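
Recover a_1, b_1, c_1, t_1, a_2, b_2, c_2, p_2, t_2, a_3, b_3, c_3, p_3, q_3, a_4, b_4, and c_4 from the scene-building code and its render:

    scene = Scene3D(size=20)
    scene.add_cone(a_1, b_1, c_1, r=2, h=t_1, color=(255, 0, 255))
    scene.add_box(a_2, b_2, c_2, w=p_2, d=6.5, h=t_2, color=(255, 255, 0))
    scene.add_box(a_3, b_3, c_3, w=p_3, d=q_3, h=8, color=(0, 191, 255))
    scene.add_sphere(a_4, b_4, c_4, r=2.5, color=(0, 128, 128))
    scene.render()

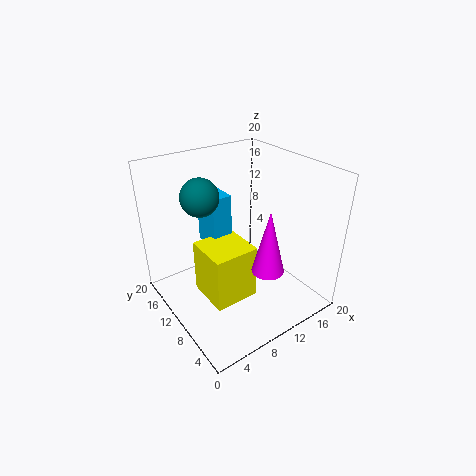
a_1 = 9.5; b_1 = 3; c_1 = 9; t_1 = 8; a_2 = 5; b_2 = 7.5; c_2 = 1; p_2 = 6.5; t_2 = 8; a_3 = 8; b_3 = 13; c_3 = 7; p_3 = 3; q_3 = 4.5; a_4 = 5.5; b_4 = 12; c_4 = 16.5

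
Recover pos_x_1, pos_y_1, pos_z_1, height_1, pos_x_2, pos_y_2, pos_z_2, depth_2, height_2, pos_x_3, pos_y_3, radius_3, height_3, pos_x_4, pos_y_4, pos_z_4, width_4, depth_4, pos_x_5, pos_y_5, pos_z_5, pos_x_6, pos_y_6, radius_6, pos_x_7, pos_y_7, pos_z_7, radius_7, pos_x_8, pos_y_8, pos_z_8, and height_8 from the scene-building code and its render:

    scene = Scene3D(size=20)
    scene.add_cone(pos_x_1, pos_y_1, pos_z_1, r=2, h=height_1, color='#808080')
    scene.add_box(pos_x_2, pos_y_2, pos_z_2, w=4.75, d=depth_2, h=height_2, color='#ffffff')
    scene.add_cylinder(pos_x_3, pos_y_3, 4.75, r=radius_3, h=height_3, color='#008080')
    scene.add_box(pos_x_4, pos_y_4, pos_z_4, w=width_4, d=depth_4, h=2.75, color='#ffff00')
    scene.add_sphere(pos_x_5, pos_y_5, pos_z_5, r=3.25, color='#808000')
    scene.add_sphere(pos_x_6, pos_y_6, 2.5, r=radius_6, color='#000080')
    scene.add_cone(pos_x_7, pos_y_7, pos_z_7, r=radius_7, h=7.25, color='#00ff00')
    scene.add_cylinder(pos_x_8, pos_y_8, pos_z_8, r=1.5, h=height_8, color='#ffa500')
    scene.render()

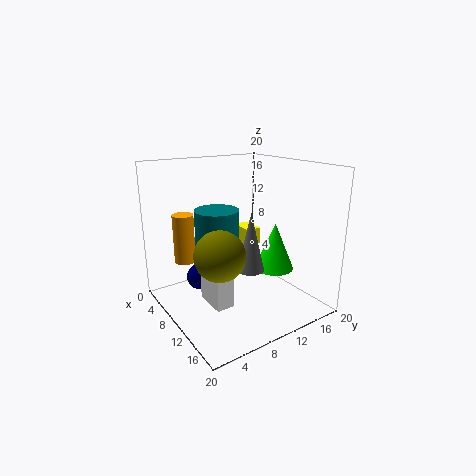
pos_x_1 = 10
pos_y_1 = 12.25
pos_z_1 = 4.5
height_1 = 8.75
pos_x_2 = 7.5
pos_y_2 = 5.25
pos_z_2 = 1
depth_2 = 2.5
height_2 = 8.5
pos_x_3 = 6
pos_y_3 = 9
radius_3 = 3.25
height_3 = 8.5
pos_x_4 = 0.75
pos_y_4 = 15.5
pos_z_4 = 5.75
width_4 = 4
depth_4 = 2.5
pos_x_5 = 13
pos_y_5 = 5.25
pos_z_5 = 9.5
pos_x_6 = 4.25
pos_y_6 = 6.75
radius_6 = 2
pos_x_7 = 9.75
pos_y_7 = 17
pos_z_7 = 3.5
radius_7 = 3
pos_x_8 = 4.75
pos_y_8 = 4.25
pos_z_8 = 6
height_8 = 7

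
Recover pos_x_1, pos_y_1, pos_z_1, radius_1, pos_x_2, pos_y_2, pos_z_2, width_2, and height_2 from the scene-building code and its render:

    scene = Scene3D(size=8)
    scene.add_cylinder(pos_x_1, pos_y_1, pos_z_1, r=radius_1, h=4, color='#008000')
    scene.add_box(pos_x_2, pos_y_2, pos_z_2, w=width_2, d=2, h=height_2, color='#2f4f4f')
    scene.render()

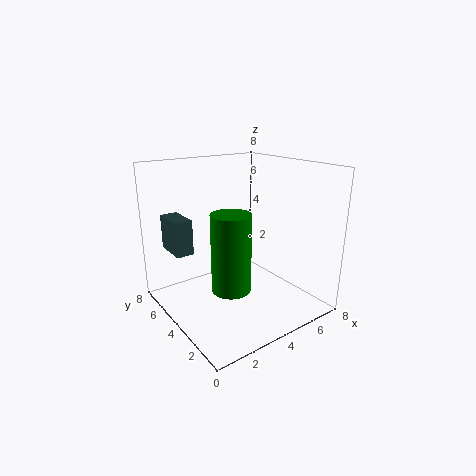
pos_x_1 = 2.5; pos_y_1 = 2.5; pos_z_1 = 2; radius_1 = 1; pos_x_2 = 1; pos_y_2 = 5.5; pos_z_2 = 3; width_2 = 1; height_2 = 2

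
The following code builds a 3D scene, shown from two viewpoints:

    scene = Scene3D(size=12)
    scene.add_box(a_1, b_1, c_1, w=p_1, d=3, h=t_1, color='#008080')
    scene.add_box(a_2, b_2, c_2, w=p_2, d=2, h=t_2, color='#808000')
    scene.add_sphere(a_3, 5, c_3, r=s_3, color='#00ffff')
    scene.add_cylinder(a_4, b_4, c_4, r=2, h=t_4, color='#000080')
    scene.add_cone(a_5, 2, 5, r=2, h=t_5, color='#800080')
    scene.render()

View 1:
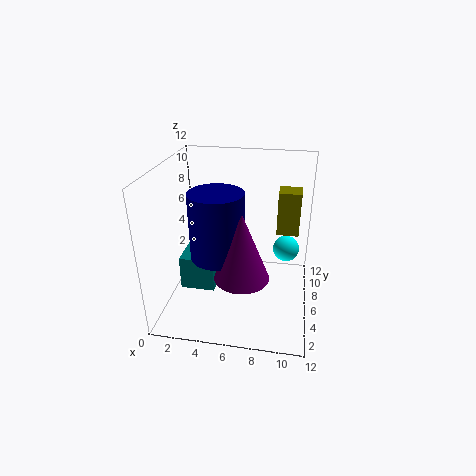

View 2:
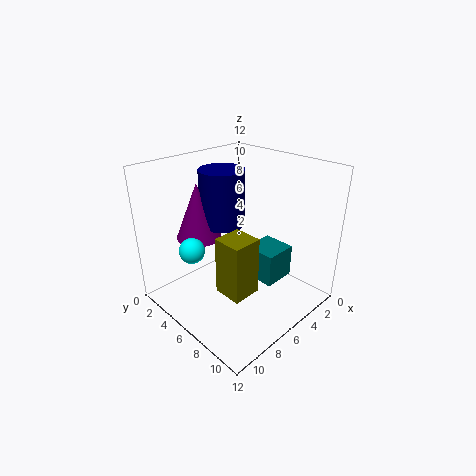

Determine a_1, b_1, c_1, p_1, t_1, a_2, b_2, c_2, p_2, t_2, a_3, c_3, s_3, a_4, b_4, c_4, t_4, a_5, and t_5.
a_1 = 1
b_1 = 5
c_1 = 1
p_1 = 3
t_1 = 3
a_2 = 9
b_2 = 9
c_2 = 5
p_2 = 2
t_2 = 4
a_3 = 10
c_3 = 6
s_3 = 1
a_4 = 5
b_4 = 3
c_4 = 6
t_4 = 5
a_5 = 7
t_5 = 5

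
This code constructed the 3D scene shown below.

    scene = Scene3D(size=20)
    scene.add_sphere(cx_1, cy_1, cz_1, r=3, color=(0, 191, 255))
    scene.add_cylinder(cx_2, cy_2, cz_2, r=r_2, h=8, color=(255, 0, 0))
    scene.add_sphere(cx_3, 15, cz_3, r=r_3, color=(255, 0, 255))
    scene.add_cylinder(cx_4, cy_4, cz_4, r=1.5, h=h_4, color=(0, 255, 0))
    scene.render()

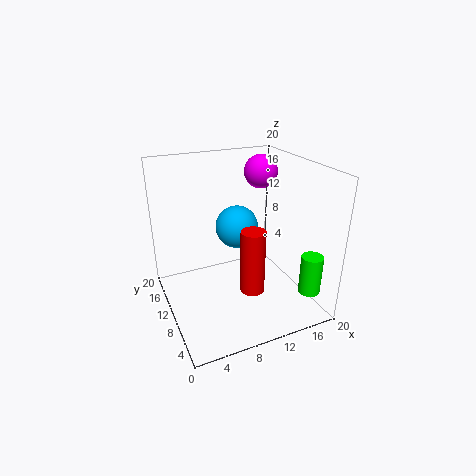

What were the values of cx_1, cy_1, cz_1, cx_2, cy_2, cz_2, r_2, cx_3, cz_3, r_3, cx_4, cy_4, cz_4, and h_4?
cx_1 = 10.5
cy_1 = 11.5
cz_1 = 11
cx_2 = 9
cy_2 = 3.5
cz_2 = 6
r_2 = 1.5
cx_3 = 16
cz_3 = 17.5
r_3 = 2.5
cx_4 = 18
cy_4 = 3.5
cz_4 = 3
h_4 = 5.5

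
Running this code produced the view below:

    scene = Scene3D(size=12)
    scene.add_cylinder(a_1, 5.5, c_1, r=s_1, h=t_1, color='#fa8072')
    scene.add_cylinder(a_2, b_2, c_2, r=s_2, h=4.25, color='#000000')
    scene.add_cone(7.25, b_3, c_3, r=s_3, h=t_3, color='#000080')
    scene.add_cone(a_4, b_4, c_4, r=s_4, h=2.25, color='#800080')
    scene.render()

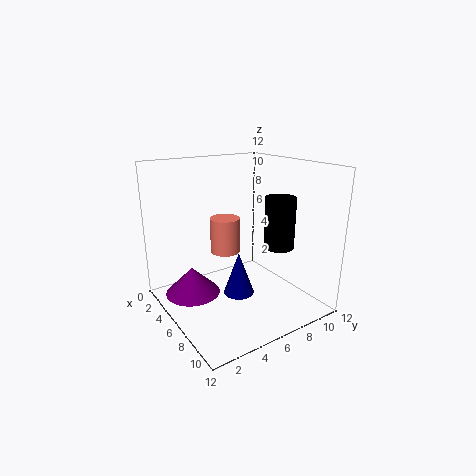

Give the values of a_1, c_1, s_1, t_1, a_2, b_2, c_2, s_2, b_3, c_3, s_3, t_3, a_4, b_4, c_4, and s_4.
a_1 = 4.75; c_1 = 4.5; s_1 = 1.25; t_1 = 3; a_2 = 8; b_2 = 8.75; c_2 = 5.25; s_2 = 1.25; b_3 = 5.25; c_3 = 1.75; s_3 = 1.25; t_3 = 3.5; a_4 = 4.75; b_4 = 2.25; c_4 = 1.5; s_4 = 2.25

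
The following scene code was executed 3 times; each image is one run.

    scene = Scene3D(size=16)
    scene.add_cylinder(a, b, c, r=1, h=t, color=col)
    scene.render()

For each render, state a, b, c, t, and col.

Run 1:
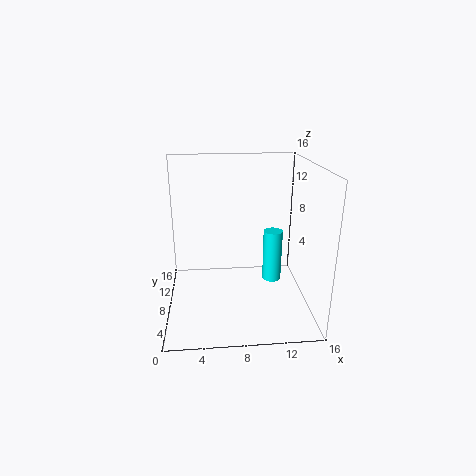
a = 11.5; b = 6; c = 4; t = 5.5; col = 'cyan'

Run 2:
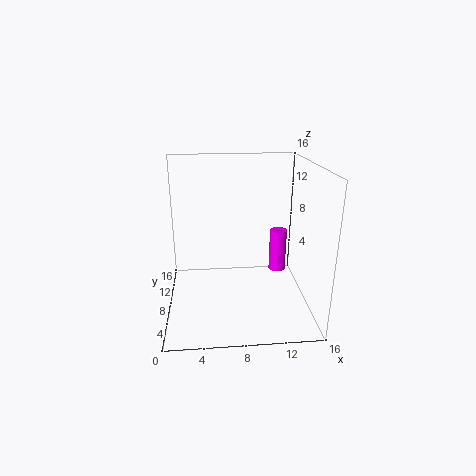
a = 13; b = 10; c = 3; t = 5; col = 'magenta'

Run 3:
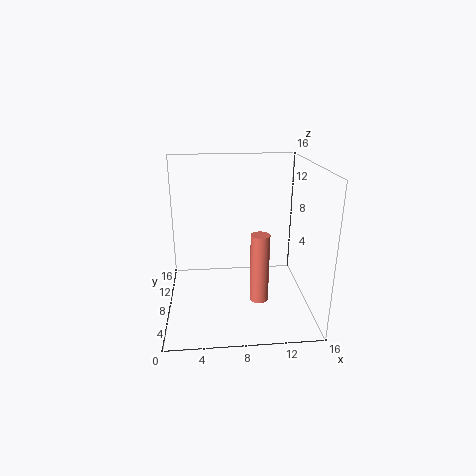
a = 10; b = 5; c = 2; t = 7.5; col = 'salmon'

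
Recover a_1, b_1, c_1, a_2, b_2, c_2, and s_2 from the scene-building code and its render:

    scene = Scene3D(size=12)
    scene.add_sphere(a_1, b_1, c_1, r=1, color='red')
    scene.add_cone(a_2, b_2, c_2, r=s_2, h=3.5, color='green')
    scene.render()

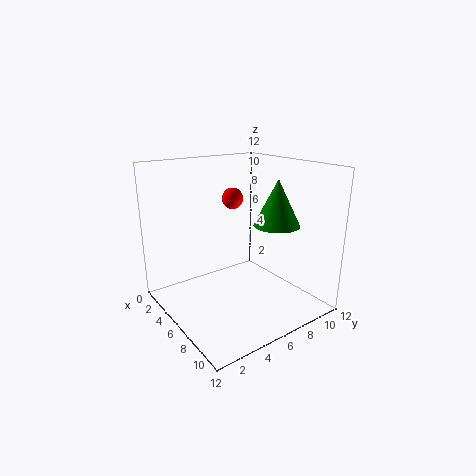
a_1 = 2, b_1 = 8.25, c_1 = 8.25, a_2 = 9.25, b_2 = 7.25, c_2 = 7.75, s_2 = 1.75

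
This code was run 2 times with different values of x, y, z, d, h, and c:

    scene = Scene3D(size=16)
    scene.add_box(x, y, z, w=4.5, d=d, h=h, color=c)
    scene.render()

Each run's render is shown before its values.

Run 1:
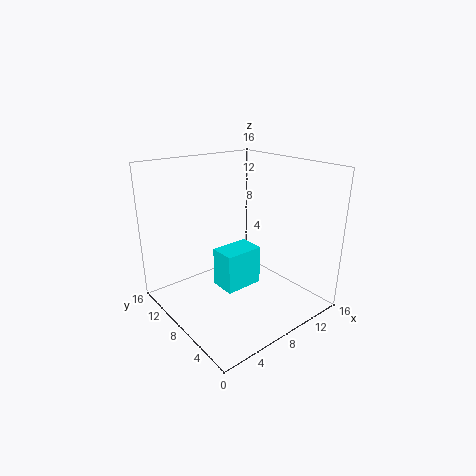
x = 6; y = 7; z = 2; d = 3; h = 4.5; c = 'cyan'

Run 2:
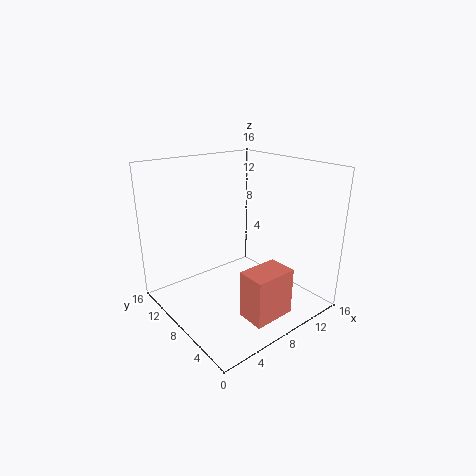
x = 5; y = 1; z = 1.5; d = 3; h = 5; c = 'salmon'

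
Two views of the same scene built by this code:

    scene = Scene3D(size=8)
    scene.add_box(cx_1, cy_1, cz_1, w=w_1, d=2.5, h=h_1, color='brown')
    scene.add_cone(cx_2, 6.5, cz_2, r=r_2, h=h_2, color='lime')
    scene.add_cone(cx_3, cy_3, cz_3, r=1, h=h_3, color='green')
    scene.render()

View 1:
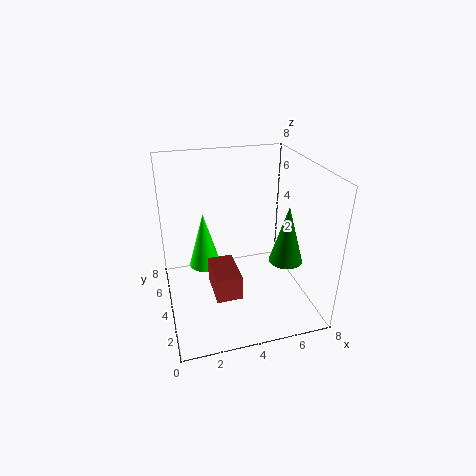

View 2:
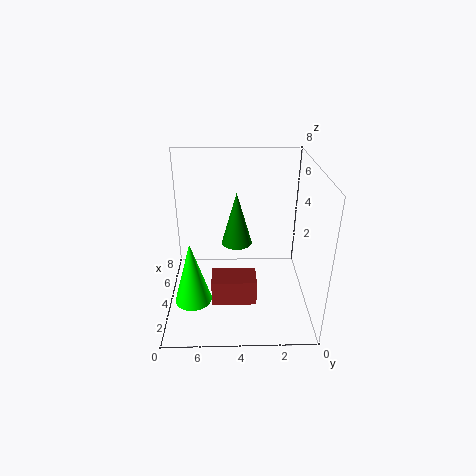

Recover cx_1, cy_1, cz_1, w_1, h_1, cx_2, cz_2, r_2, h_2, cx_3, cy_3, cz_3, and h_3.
cx_1 = 2.5
cy_1 = 3
cz_1 = 0.5
w_1 = 1.5
h_1 = 1.5
cx_2 = 2.5
cz_2 = 1
r_2 = 1
h_2 = 3.5
cx_3 = 7
cy_3 = 4
cz_3 = 2
h_3 = 3.5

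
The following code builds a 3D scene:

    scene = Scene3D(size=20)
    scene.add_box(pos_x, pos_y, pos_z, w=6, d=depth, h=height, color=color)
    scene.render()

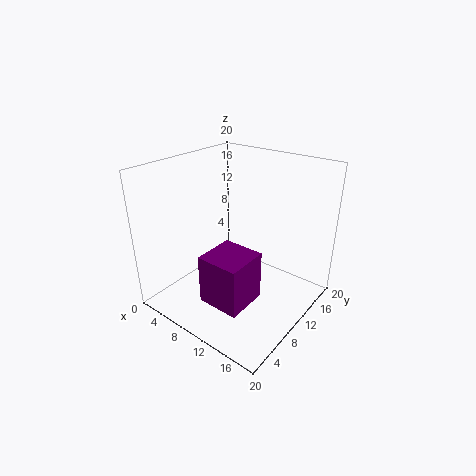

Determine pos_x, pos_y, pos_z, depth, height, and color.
pos_x = 8; pos_y = 4; pos_z = 2; depth = 6; height = 7; color = 'purple'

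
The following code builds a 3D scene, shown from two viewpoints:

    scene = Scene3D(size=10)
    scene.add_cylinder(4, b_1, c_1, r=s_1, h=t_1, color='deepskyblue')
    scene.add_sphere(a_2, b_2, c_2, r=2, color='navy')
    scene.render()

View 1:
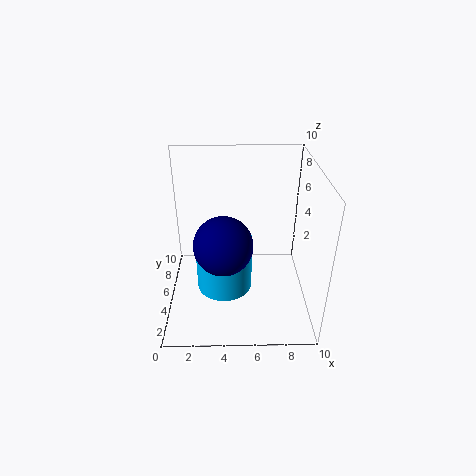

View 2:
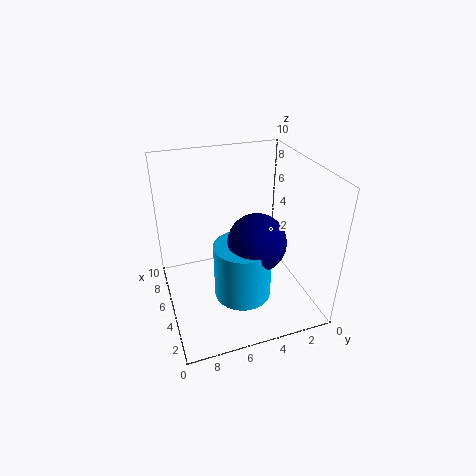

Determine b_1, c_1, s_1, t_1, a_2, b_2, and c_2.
b_1 = 5
c_1 = 1
s_1 = 2
t_1 = 4
a_2 = 4
b_2 = 4
c_2 = 5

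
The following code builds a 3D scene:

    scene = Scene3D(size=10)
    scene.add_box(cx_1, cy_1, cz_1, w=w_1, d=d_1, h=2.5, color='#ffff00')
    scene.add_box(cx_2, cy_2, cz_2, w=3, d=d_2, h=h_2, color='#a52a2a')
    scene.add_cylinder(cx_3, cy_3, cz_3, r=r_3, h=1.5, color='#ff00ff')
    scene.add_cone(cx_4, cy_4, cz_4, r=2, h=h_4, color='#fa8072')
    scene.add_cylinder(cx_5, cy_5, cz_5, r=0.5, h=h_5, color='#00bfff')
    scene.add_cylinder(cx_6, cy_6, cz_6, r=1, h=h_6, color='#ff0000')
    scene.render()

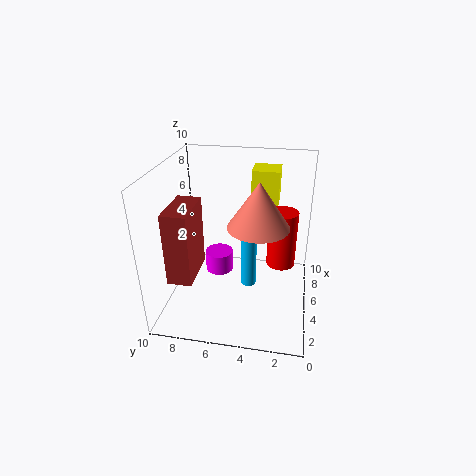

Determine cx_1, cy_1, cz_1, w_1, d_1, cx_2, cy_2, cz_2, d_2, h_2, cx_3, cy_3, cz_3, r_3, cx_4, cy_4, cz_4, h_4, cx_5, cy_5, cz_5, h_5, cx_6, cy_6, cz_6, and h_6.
cx_1 = 7.5; cy_1 = 2.5; cz_1 = 6.5; w_1 = 2; d_1 = 2; cx_2 = 0.5; cy_2 = 7; cz_2 = 4; d_2 = 1.5; h_2 = 4.5; cx_3 = 5.5; cy_3 = 6.5; cz_3 = 2; r_3 = 1; cx_4 = 4; cy_4 = 3.5; cz_4 = 6.5; h_4 = 3; cx_5 = 3.5; cy_5 = 4; cz_5 = 2.5; h_5 = 3.5; cx_6 = 5.5; cy_6 = 2; cz_6 = 3; h_6 = 4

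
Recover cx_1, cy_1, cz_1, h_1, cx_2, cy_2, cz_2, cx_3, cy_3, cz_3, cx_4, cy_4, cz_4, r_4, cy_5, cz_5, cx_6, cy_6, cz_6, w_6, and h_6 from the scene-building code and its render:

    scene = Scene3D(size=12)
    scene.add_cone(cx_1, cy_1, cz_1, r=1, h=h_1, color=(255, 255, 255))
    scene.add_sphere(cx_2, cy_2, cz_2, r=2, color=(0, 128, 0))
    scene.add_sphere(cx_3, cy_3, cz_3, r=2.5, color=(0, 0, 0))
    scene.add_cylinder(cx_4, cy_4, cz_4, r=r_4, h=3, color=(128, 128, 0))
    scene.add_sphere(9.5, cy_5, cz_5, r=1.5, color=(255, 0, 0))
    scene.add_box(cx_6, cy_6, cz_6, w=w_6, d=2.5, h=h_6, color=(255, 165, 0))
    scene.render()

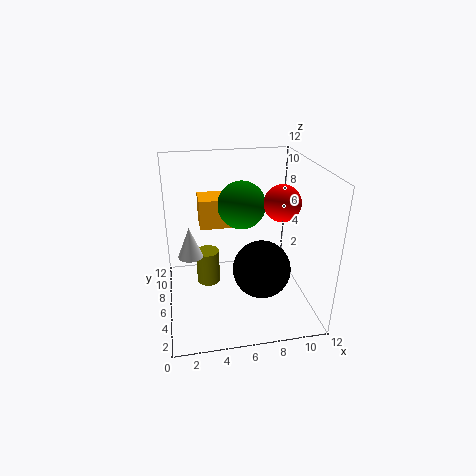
cx_1 = 2; cy_1 = 5.5; cz_1 = 5; h_1 = 2.5; cx_2 = 6.5; cy_2 = 7; cz_2 = 8.5; cx_3 = 8; cy_3 = 5.5; cz_3 = 3; cx_4 = 3.5; cy_4 = 7; cz_4 = 1.5; r_4 = 1; cy_5 = 5.5; cz_5 = 9; cx_6 = 3; cy_6 = 7; cz_6 = 6.5; w_6 = 3; h_6 = 2.5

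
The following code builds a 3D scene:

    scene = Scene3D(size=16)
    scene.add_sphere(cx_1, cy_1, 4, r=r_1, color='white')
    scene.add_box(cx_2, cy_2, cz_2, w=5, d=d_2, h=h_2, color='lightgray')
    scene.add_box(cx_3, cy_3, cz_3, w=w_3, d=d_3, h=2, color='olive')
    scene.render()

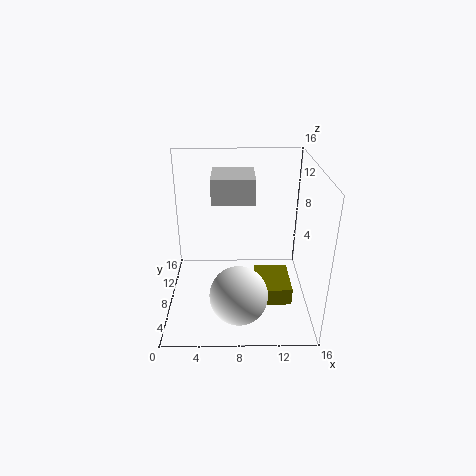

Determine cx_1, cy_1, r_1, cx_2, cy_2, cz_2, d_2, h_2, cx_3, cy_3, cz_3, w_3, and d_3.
cx_1 = 8
cy_1 = 3
r_1 = 3
cx_2 = 5
cy_2 = 10
cz_2 = 11
d_2 = 5
h_2 = 3
cx_3 = 10
cy_3 = 5
cz_3 = 1
w_3 = 4
d_3 = 5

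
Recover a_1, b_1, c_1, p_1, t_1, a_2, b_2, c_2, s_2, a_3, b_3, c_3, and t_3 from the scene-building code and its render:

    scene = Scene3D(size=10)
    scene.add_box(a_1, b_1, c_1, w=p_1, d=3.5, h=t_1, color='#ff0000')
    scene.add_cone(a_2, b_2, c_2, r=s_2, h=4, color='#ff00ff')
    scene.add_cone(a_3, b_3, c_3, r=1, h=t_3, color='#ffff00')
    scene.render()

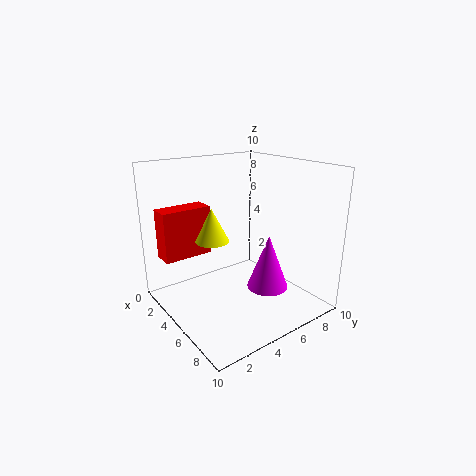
a_1 = 1.5
b_1 = 0.5
c_1 = 3.5
p_1 = 1.5
t_1 = 3.5
a_2 = 6
b_2 = 7
c_2 = 1
s_2 = 1.5
a_3 = 6.5
b_3 = 2
c_3 = 6
t_3 = 2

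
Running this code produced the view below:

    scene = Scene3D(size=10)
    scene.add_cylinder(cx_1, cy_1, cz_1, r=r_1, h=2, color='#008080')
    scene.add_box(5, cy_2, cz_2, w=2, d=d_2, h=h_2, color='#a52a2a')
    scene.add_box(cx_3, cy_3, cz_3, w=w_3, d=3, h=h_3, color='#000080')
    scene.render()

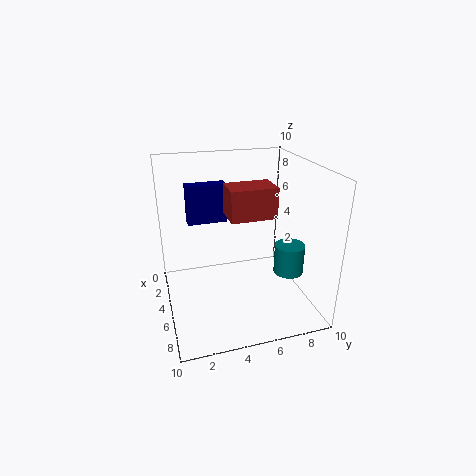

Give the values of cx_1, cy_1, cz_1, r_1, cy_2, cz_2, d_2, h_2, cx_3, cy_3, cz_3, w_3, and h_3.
cx_1 = 7
cy_1 = 8
cz_1 = 3
r_1 = 1
cy_2 = 4
cz_2 = 7
d_2 = 3
h_2 = 2
cx_3 = 1
cy_3 = 2
cz_3 = 5
w_3 = 1
h_3 = 3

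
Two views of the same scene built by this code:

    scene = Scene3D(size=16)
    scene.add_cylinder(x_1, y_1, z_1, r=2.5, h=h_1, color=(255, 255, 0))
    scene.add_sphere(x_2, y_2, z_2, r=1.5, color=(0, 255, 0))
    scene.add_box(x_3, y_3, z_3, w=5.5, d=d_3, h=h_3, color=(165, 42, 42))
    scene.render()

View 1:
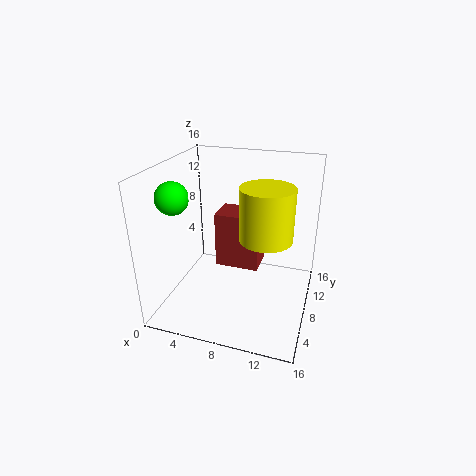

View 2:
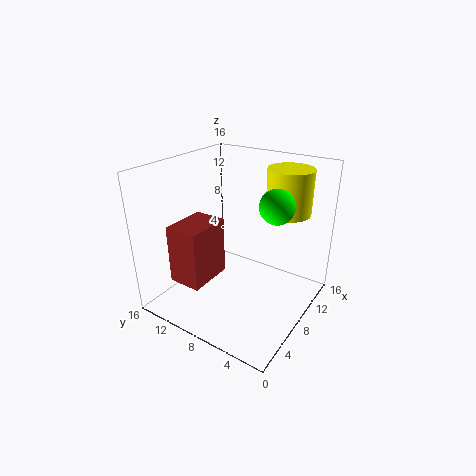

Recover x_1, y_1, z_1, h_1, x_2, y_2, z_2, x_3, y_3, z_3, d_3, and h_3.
x_1 = 12, y_1 = 4, z_1 = 10.5, h_1 = 5, x_2 = 4, y_2 = 1.5, z_2 = 14.5, x_3 = 4, y_3 = 11, z_3 = 2, d_3 = 4, h_3 = 7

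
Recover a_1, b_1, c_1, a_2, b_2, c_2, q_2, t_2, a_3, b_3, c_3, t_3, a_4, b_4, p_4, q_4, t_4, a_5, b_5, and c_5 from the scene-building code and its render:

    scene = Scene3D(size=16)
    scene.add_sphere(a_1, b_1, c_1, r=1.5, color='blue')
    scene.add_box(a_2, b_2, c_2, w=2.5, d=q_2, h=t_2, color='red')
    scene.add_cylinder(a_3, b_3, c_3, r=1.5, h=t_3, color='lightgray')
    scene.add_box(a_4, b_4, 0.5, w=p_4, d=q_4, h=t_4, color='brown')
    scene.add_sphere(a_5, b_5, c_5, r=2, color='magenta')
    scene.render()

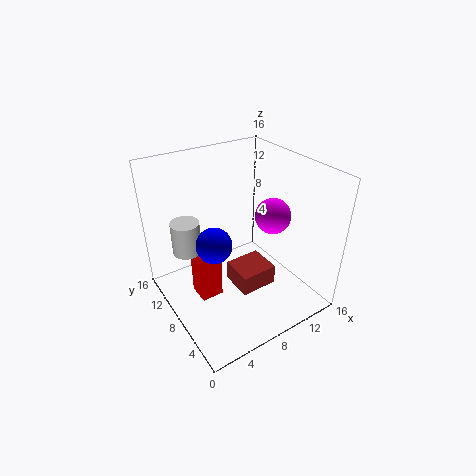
a_1 = 2, b_1 = 2.5, c_1 = 12.5, a_2 = 3, b_2 = 7.5, c_2 = 1.5, q_2 = 2.5, t_2 = 6, a_3 = 2.5, b_3 = 9.5, c_3 = 7.5, t_3 = 3.5, a_4 = 8, b_4 = 6.5, p_4 = 4.5, q_4 = 4, t_4 = 2.5, a_5 = 12, b_5 = 7, c_5 = 10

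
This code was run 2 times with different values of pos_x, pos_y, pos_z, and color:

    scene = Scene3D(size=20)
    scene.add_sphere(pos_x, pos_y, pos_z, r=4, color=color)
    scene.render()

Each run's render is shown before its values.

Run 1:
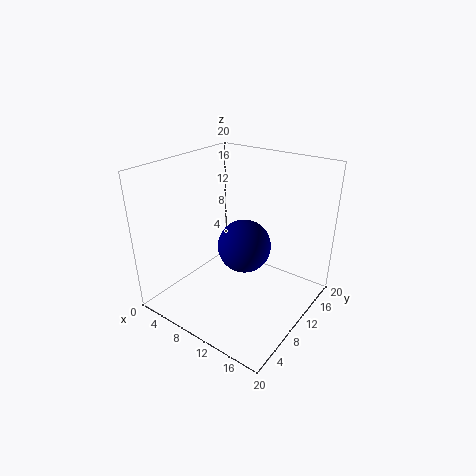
pos_x = 9
pos_y = 13
pos_z = 7
color = 'navy'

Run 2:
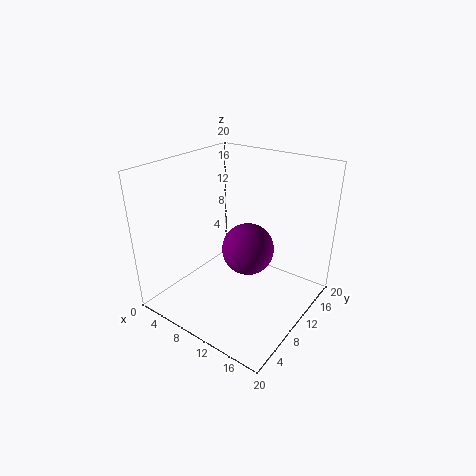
pos_x = 9
pos_y = 14
pos_z = 6
color = 'purple'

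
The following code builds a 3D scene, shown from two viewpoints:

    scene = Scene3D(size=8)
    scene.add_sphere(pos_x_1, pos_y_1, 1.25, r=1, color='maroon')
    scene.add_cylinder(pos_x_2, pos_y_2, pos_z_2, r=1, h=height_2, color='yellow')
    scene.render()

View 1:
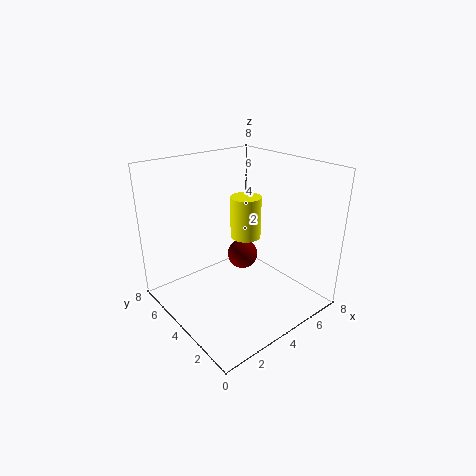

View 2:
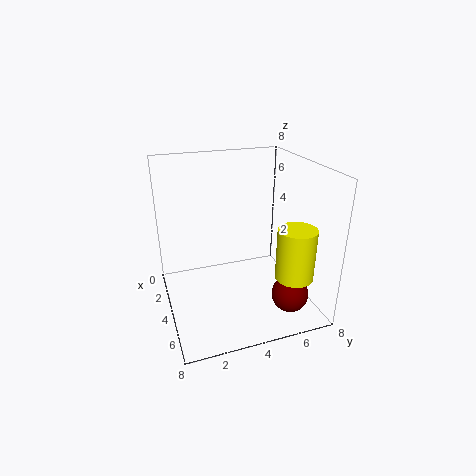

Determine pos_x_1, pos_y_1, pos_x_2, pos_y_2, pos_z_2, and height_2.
pos_x_1 = 6.25, pos_y_1 = 6.25, pos_x_2 = 6.5, pos_y_2 = 6.25, pos_z_2 = 2.5, height_2 = 2.75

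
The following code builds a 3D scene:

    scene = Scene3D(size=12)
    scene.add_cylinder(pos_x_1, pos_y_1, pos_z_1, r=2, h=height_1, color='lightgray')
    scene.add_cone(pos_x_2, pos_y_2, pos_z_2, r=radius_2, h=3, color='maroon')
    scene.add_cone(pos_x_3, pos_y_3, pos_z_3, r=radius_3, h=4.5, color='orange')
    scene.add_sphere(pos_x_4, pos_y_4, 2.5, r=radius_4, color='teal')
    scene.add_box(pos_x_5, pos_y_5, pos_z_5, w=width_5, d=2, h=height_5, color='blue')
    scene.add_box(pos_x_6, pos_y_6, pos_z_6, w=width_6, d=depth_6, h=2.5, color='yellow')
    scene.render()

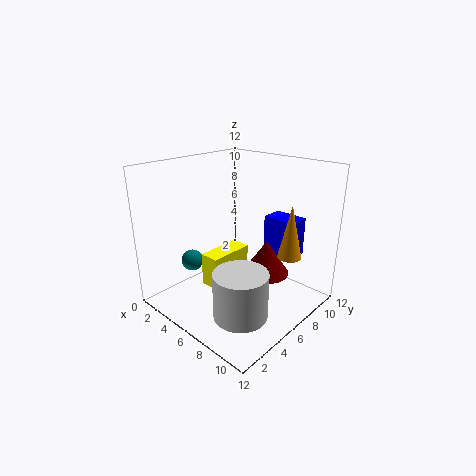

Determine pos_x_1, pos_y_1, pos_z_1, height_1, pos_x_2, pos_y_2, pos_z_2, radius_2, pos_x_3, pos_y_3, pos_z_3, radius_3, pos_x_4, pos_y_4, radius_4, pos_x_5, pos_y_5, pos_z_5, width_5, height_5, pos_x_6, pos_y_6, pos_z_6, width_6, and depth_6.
pos_x_1 = 9.5; pos_y_1 = 2.5; pos_z_1 = 2; height_1 = 3.5; pos_x_2 = 7.5; pos_y_2 = 8; pos_z_2 = 2.5; radius_2 = 2; pos_x_3 = 9.5; pos_y_3 = 8.5; pos_z_3 = 4.5; radius_3 = 1; pos_x_4 = 1; pos_y_4 = 5; radius_4 = 1; pos_x_5 = 6; pos_y_5 = 9.5; pos_z_5 = 3.5; width_5 = 3; height_5 = 3.5; pos_x_6 = 6; pos_y_6 = 2; pos_z_6 = 3.5; width_6 = 1.5; depth_6 = 3.5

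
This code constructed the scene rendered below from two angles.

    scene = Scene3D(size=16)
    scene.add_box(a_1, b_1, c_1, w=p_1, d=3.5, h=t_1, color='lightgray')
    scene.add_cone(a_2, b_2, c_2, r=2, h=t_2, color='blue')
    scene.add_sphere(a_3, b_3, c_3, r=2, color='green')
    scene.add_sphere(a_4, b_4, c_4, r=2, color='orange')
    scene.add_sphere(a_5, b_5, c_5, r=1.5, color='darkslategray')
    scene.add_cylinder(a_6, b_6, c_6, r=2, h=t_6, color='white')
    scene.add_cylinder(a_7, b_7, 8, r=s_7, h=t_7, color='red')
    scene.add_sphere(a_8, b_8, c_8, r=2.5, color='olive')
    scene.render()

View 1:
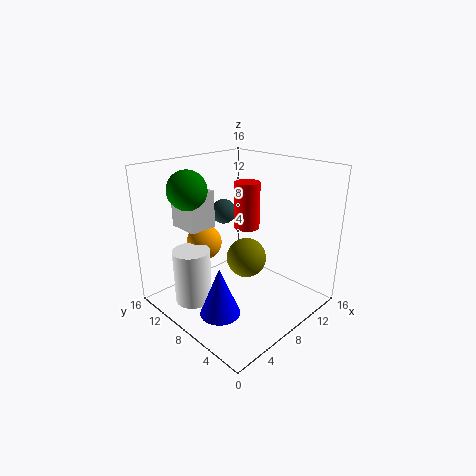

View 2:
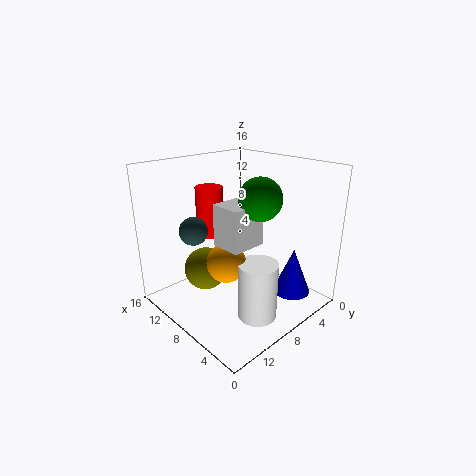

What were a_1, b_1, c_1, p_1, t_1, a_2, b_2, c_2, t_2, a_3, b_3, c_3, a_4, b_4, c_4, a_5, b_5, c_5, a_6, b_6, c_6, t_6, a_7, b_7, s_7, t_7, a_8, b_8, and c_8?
a_1 = 3
b_1 = 9.5
c_1 = 9.5
p_1 = 3
t_1 = 4
a_2 = 2.5
b_2 = 5
c_2 = 2.5
t_2 = 5
a_3 = 3
b_3 = 10
c_3 = 14
a_4 = 6
b_4 = 11.5
c_4 = 7
a_5 = 10
b_5 = 12.5
c_5 = 9.5
a_6 = 3
b_6 = 10
c_6 = 1.5
t_6 = 6
a_7 = 11
b_7 = 9.5
s_7 = 1.5
t_7 = 5.5
a_8 = 11.5
b_8 = 10
c_8 = 3.5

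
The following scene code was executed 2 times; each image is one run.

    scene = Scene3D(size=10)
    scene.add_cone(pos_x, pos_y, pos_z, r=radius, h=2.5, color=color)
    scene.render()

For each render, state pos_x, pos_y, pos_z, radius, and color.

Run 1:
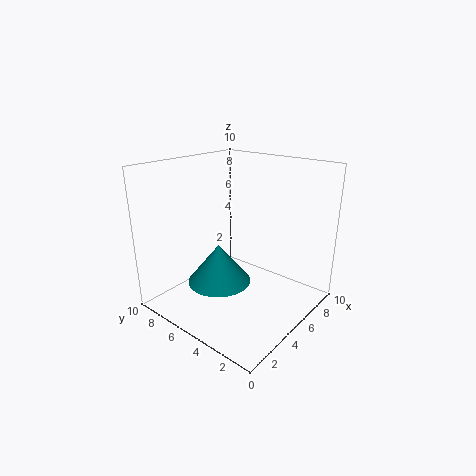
pos_x = 2.5, pos_y = 4.5, pos_z = 3, radius = 2, color = 'teal'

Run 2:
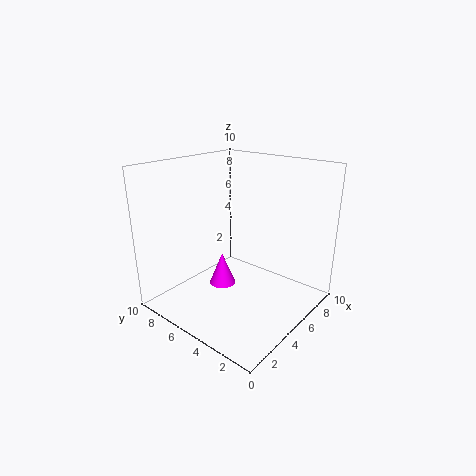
pos_x = 5.5, pos_y = 7, pos_z = 0.5, radius = 1, color = 'magenta'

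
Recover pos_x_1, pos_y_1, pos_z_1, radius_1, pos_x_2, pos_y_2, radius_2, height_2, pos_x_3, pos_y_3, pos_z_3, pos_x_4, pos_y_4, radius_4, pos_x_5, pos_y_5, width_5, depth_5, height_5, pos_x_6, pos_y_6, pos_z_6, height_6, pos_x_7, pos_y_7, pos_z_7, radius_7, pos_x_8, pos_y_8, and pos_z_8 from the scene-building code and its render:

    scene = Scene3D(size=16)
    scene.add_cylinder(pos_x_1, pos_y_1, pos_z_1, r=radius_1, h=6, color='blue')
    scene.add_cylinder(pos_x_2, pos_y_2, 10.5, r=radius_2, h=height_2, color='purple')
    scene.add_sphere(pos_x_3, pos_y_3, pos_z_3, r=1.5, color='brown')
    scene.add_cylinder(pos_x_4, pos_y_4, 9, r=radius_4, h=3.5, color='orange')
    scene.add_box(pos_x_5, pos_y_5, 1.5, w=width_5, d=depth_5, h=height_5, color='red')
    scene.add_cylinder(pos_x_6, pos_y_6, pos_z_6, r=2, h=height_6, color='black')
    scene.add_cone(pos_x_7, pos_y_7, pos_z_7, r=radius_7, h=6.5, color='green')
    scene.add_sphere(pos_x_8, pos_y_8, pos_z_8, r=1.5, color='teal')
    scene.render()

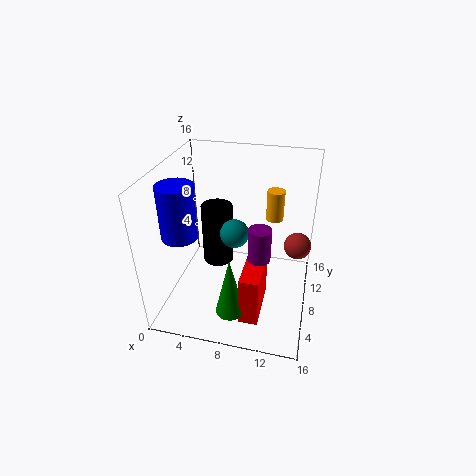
pos_x_1 = 2; pos_y_1 = 6; pos_z_1 = 8.5; radius_1 = 2; pos_x_2 = 11.5; pos_y_2 = 1.5; radius_2 = 1; height_2 = 3; pos_x_3 = 14.5; pos_y_3 = 9.5; pos_z_3 = 7; pos_x_4 = 11.5; pos_y_4 = 11.5; radius_4 = 1; pos_x_5 = 9.5; pos_y_5 = 2; width_5 = 2; depth_5 = 5.5; height_5 = 5.5; pos_x_6 = 4; pos_y_6 = 13; pos_z_6 = 1; height_6 = 8; pos_x_7 = 8.5; pos_y_7 = 2.5; pos_z_7 = 2.5; radius_7 = 1.5; pos_x_8 = 8; pos_y_8 = 6.5; pos_z_8 = 9.5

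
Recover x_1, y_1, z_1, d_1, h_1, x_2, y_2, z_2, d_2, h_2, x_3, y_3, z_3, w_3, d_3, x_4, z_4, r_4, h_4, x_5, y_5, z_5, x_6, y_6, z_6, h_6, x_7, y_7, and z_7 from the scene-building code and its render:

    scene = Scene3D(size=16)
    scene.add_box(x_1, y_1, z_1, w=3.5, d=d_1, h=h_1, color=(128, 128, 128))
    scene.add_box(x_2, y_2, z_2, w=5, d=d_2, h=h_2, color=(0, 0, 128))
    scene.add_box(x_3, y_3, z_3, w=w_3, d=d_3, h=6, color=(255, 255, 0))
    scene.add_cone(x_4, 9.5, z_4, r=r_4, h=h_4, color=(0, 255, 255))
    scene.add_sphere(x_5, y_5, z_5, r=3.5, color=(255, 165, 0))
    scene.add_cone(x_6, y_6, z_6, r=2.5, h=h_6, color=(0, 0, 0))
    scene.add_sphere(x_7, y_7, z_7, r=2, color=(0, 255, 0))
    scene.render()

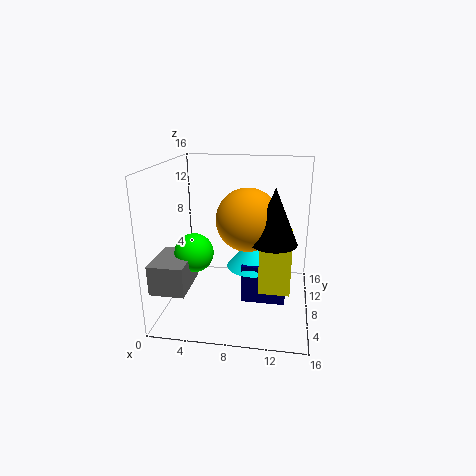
x_1 = 0.5; y_1 = 0.5; z_1 = 4.5; d_1 = 5; h_1 = 3; x_2 = 8.5; y_2 = 7; z_2 = 0.5; d_2 = 2.5; h_2 = 4.5; x_3 = 10.5; y_3 = 6.5; z_3 = 2; w_3 = 3.5; d_3 = 5.5; x_4 = 9.5; z_4 = 4; r_4 = 3; h_4 = 3.5; x_5 = 9; y_5 = 8.5; z_5 = 10; x_6 = 12; y_6 = 7; z_6 = 8; h_6 = 6; x_7 = 4; y_7 = 4.5; z_7 = 7.5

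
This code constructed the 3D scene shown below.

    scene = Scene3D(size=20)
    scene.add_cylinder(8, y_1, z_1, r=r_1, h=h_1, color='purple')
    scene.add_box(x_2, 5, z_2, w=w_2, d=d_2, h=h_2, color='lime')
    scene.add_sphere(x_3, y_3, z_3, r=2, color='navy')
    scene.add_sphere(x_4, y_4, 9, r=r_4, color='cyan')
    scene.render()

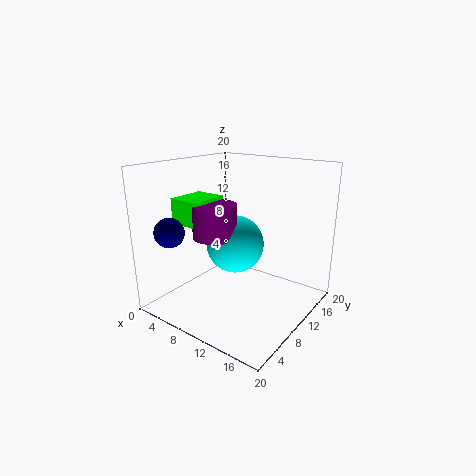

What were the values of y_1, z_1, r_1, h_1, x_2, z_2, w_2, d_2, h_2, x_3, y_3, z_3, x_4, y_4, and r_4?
y_1 = 7.5
z_1 = 10.5
r_1 = 3
h_1 = 4.5
x_2 = 2.5
z_2 = 12
w_2 = 4.5
d_2 = 5.5
h_2 = 3.5
x_3 = 4
y_3 = 3
z_3 = 11.5
x_4 = 9.5
y_4 = 10
r_4 = 4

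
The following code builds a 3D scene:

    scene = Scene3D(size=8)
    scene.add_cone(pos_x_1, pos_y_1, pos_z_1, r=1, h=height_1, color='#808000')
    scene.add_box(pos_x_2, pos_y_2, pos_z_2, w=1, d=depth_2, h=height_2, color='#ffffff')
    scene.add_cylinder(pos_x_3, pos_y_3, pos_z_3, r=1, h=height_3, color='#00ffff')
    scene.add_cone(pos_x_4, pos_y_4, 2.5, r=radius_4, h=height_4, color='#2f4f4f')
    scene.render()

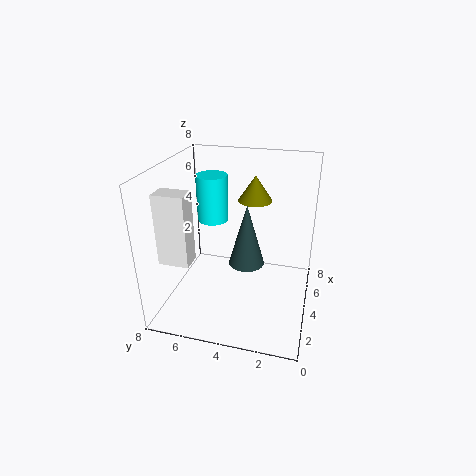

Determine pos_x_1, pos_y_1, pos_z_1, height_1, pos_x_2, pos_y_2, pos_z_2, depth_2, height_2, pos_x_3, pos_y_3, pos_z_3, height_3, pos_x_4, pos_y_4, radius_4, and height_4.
pos_x_1 = 6, pos_y_1 = 3.5, pos_z_1 = 5.5, height_1 = 1.5, pos_x_2 = 0.5, pos_y_2 = 5.5, pos_z_2 = 4, depth_2 = 1.5, height_2 = 3.5, pos_x_3 = 7, pos_y_3 = 6.5, pos_z_3 = 3.5, height_3 = 3, pos_x_4 = 4, pos_y_4 = 3.5, radius_4 = 1, height_4 = 3.5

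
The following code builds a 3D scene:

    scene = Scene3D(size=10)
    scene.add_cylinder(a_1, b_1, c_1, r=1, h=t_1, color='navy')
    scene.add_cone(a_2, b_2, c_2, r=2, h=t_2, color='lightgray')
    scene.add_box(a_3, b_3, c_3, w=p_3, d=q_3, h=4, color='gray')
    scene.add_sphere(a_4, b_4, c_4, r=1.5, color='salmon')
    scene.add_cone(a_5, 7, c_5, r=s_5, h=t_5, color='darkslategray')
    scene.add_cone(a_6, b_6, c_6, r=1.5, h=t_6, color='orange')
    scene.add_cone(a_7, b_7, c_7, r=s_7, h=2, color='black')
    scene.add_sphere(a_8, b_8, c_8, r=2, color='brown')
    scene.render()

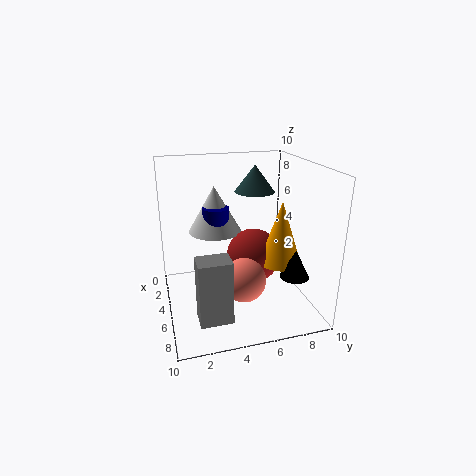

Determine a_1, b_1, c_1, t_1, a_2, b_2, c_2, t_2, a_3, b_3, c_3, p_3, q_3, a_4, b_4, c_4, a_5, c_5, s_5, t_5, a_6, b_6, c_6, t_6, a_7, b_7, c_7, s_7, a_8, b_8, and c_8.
a_1 = 2.5, b_1 = 4, c_1 = 4.5, t_1 = 2, a_2 = 2, b_2 = 4, c_2 = 4.5, t_2 = 3.5, a_3 = 8, b_3 = 1.5, c_3 = 1.5, p_3 = 1.5, q_3 = 2, a_4 = 6.5, b_4 = 5, c_4 = 2.5, a_5 = 2.5, c_5 = 7.5, s_5 = 1.5, t_5 = 2, a_6 = 5.5, b_6 = 8, c_6 = 3, t_6 = 4.5, a_7 = 7, b_7 = 8.5, c_7 = 2.5, s_7 = 1, a_8 = 4, b_8 = 6.5, c_8 = 3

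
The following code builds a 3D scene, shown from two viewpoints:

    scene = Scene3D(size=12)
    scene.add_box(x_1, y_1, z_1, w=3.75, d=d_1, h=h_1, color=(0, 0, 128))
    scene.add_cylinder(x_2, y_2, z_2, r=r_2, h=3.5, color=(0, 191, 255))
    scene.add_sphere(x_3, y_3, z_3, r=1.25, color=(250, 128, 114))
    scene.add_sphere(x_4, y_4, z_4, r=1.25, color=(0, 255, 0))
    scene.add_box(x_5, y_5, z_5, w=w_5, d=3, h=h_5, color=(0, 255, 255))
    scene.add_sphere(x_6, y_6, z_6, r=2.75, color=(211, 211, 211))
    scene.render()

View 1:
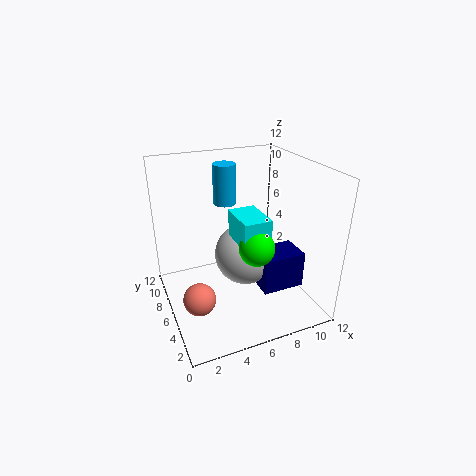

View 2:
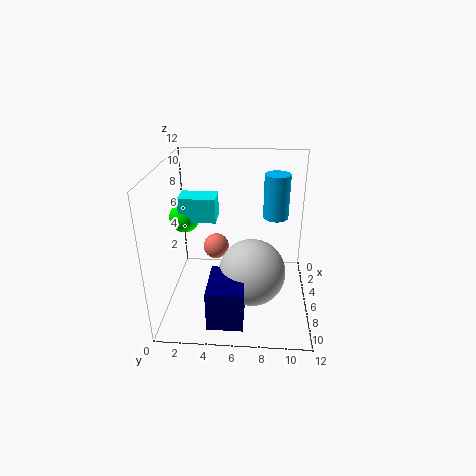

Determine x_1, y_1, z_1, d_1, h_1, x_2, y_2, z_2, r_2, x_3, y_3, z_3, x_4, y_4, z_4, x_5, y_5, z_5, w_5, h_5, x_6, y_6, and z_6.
x_1 = 7.75, y_1 = 4, z_1 = 1, d_1 = 2.75, h_1 = 3.25, x_2 = 6, y_2 = 9, z_2 = 8, r_2 = 1, x_3 = 1.75, y_3 = 3.5, z_3 = 2.75, x_4 = 5.5, y_4 = 1.5, z_4 = 7.5, x_5 = 4.5, y_5 = 1.25, z_5 = 7.5, w_5 = 2, h_5 = 2, x_6 = 7.25, y_6 = 7.25, z_6 = 3.5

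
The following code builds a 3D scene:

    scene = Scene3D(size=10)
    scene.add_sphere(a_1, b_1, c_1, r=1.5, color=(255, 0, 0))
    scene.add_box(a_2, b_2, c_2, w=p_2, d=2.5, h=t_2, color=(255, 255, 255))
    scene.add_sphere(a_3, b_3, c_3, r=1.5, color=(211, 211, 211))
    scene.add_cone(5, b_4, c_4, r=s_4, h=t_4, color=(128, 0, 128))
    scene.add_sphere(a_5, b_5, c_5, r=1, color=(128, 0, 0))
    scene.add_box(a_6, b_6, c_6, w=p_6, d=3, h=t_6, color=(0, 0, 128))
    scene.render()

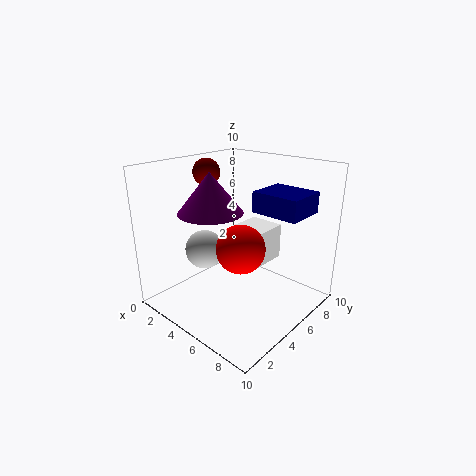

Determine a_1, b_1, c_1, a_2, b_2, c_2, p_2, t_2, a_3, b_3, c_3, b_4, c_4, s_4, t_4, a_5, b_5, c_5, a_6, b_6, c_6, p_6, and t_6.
a_1 = 7; b_1 = 3; c_1 = 5.5; a_2 = 4; b_2 = 5.5; c_2 = 3; p_2 = 2.5; t_2 = 2.5; a_3 = 1.5; b_3 = 5; c_3 = 3; b_4 = 2.5; c_4 = 7.5; s_4 = 2; t_4 = 2.5; a_5 = 1.5; b_5 = 5.5; c_5 = 9; a_6 = 5; b_6 = 6.5; c_6 = 6.5; p_6 = 3.5; t_6 = 1.5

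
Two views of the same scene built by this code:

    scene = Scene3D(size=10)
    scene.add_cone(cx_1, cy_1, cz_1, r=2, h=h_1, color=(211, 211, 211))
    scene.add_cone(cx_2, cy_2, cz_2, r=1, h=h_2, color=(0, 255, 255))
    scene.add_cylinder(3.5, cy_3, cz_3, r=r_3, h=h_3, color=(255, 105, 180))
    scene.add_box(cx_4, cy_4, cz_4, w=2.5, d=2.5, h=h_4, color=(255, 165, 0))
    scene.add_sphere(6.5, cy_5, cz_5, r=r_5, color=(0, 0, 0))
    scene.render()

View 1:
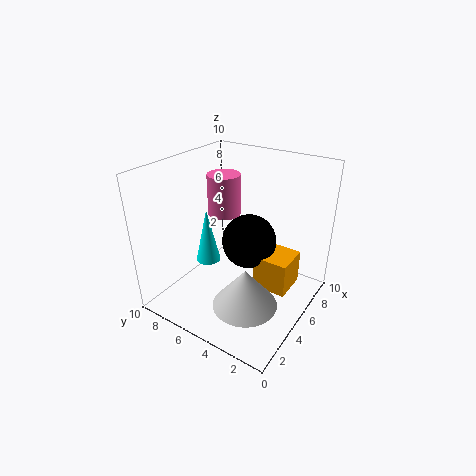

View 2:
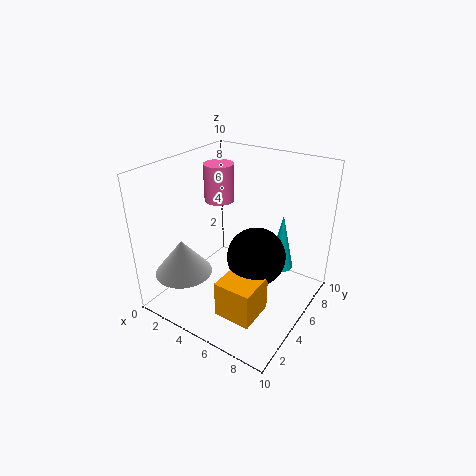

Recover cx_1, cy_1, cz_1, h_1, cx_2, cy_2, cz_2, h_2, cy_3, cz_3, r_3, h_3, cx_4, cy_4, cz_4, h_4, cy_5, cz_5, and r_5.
cx_1 = 2
cy_1 = 2.5
cz_1 = 2.5
h_1 = 2.5
cx_2 = 6.5
cy_2 = 9
cz_2 = 1
h_2 = 4.5
cy_3 = 5
cz_3 = 7.5
r_3 = 1
h_3 = 2.5
cx_4 = 5.5
cy_4 = 1.5
cz_4 = 1
h_4 = 2.5
cy_5 = 5
cz_5 = 4
r_5 = 2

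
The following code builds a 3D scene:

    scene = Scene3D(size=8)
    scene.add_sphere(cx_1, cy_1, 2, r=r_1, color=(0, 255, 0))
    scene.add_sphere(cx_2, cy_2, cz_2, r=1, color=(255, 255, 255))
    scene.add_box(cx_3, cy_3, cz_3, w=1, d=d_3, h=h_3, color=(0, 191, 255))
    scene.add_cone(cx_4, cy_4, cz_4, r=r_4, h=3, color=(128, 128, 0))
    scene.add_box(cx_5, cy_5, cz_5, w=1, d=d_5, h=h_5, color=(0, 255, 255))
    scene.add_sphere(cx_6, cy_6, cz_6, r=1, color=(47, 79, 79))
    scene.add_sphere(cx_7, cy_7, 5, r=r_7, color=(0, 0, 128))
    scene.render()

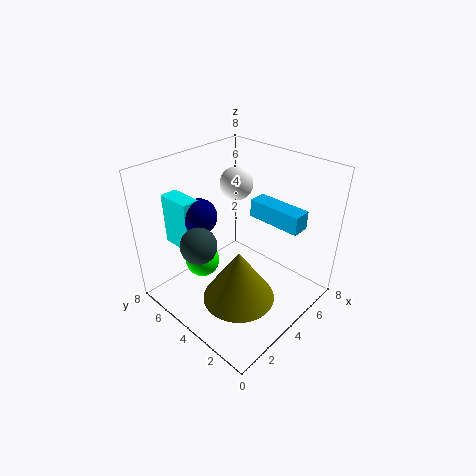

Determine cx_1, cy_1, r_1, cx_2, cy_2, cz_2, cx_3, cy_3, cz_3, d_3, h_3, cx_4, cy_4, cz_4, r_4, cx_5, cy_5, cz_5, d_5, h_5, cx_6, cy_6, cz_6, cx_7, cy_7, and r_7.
cx_1 = 3, cy_1 = 6, r_1 = 1, cx_2 = 6, cy_2 = 6, cz_2 = 6, cx_3 = 5, cy_3 = 1, cz_3 = 5, d_3 = 3, h_3 = 1, cx_4 = 3, cy_4 = 3, cz_4 = 1, r_4 = 2, cx_5 = 2, cy_5 = 6, cz_5 = 3, d_5 = 2, h_5 = 3, cx_6 = 2, cy_6 = 5, cz_6 = 4, cx_7 = 3, cy_7 = 6, r_7 = 1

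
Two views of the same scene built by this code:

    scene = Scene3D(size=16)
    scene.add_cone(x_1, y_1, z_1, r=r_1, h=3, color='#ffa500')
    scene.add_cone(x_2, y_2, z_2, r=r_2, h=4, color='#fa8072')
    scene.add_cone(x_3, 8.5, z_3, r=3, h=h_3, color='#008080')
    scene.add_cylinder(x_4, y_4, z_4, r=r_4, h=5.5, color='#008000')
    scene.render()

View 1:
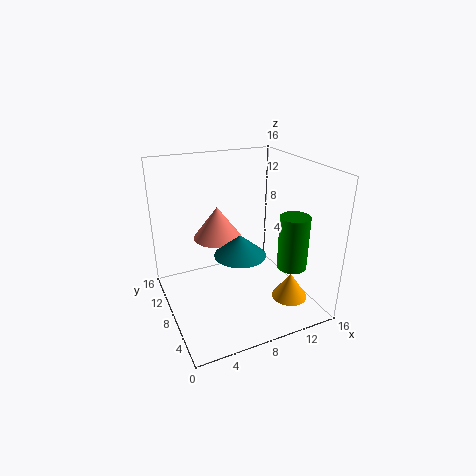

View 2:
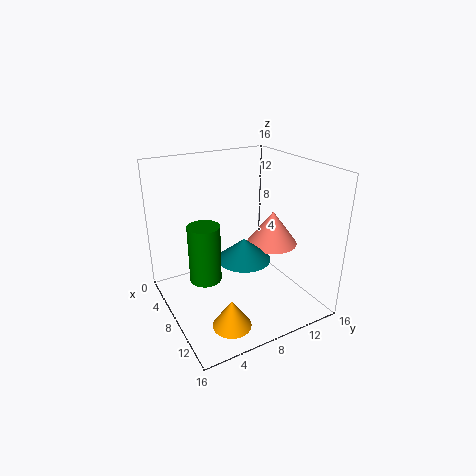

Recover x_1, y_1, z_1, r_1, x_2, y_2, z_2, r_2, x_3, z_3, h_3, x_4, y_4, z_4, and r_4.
x_1 = 13, y_1 = 4.5, z_1 = 1, r_1 = 2, x_2 = 7.5, y_2 = 13, z_2 = 6, r_2 = 3, x_3 = 8.5, z_3 = 5.5, h_3 = 2.5, x_4 = 11.5, y_4 = 2.5, z_4 = 6.5, r_4 = 1.5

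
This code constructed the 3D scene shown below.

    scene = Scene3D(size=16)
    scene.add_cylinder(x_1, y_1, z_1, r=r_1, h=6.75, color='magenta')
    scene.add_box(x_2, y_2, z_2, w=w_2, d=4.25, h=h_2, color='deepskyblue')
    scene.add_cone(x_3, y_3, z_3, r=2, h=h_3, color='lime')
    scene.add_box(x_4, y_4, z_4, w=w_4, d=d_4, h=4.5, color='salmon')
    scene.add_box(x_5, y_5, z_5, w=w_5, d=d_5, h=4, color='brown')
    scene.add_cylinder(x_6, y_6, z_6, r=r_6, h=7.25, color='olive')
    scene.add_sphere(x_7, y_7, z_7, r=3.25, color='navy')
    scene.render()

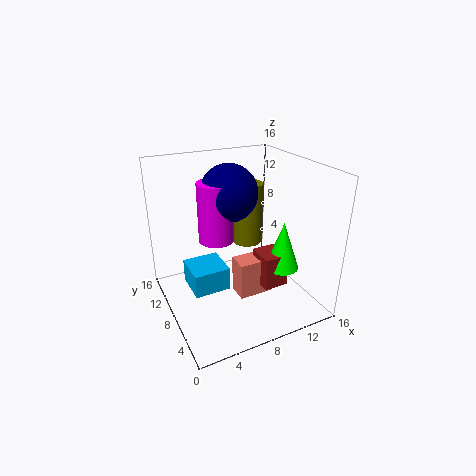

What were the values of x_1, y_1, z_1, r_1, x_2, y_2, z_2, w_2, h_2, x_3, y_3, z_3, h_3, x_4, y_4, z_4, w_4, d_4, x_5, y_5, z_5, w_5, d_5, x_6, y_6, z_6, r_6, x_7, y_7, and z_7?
x_1 = 6.25; y_1 = 10; z_1 = 7.25; r_1 = 2; x_2 = 2.75; y_2 = 8; z_2 = 1.5; w_2 = 4.25; h_2 = 2.75; x_3 = 13.25; y_3 = 6.75; z_3 = 3.5; h_3 = 5.75; x_4 = 8; y_4 = 7; z_4 = 0.25; w_4 = 4.25; d_4 = 2.5; x_5 = 10.5; y_5 = 5.75; z_5 = 1.5; w_5 = 3; d_5 = 3.25; x_6 = 10.5; y_6 = 10.5; z_6 = 6; r_6 = 1.75; x_7 = 8; y_7 = 10.25; z_7 = 12.5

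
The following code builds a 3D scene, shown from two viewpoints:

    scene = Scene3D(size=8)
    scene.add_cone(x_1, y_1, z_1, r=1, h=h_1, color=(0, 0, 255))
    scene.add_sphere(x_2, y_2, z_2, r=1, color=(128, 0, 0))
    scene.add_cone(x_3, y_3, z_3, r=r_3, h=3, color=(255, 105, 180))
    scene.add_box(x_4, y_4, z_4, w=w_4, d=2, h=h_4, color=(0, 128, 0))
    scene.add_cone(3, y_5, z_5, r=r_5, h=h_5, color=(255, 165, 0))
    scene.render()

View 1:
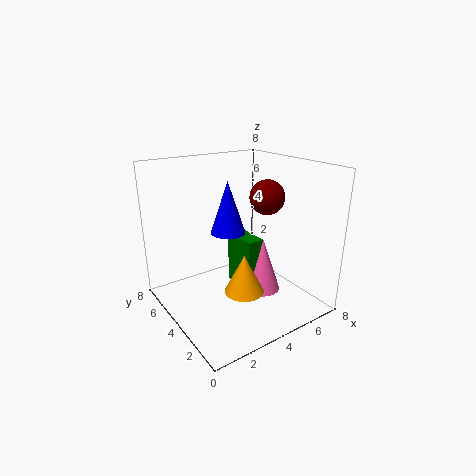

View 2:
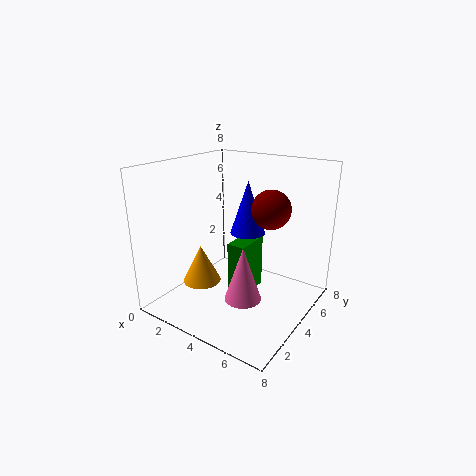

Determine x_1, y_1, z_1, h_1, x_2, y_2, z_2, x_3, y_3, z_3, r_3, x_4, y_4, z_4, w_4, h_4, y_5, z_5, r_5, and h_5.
x_1 = 4
y_1 = 5
z_1 = 4
h_1 = 3
x_2 = 6
y_2 = 4
z_2 = 6
x_3 = 5
y_3 = 3
z_3 = 1
r_3 = 1
x_4 = 4
y_4 = 3
z_4 = 1
w_4 = 1
h_4 = 3
y_5 = 2
z_5 = 2
r_5 = 1
h_5 = 2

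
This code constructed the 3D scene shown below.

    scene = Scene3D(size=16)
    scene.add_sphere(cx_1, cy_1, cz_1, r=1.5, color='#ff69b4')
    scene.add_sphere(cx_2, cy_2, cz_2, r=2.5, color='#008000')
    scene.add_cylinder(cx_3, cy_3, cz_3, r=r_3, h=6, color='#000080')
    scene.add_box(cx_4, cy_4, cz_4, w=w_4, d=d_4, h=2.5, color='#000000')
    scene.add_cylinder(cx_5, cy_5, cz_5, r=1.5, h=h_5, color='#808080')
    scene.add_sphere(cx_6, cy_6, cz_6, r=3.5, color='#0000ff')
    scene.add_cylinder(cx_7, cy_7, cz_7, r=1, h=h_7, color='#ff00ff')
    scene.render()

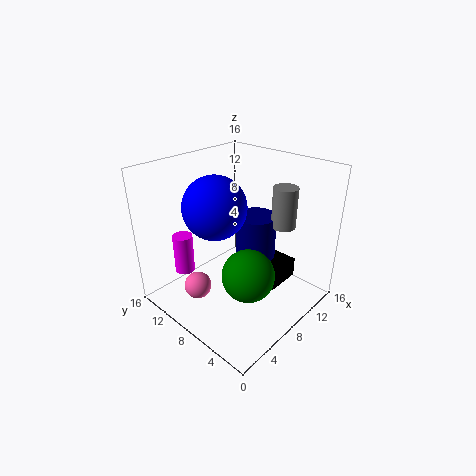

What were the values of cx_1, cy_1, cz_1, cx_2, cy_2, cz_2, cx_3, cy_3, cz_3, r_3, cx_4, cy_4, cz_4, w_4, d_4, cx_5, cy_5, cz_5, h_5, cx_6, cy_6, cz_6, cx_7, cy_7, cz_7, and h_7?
cx_1 = 3.5, cy_1 = 10, cz_1 = 3, cx_2 = 4, cy_2 = 3, cz_2 = 7.5, cx_3 = 13, cy_3 = 9.5, cz_3 = 2.5, r_3 = 2.5, cx_4 = 11, cy_4 = 5, cz_4 = 0.5, w_4 = 4.5, d_4 = 5, cx_5 = 14.5, cy_5 = 6.5, cz_5 = 7.5, h_5 = 5, cx_6 = 6.5, cy_6 = 10, cz_6 = 11.5, cx_7 = 2, cy_7 = 10, cz_7 = 6, h_7 = 4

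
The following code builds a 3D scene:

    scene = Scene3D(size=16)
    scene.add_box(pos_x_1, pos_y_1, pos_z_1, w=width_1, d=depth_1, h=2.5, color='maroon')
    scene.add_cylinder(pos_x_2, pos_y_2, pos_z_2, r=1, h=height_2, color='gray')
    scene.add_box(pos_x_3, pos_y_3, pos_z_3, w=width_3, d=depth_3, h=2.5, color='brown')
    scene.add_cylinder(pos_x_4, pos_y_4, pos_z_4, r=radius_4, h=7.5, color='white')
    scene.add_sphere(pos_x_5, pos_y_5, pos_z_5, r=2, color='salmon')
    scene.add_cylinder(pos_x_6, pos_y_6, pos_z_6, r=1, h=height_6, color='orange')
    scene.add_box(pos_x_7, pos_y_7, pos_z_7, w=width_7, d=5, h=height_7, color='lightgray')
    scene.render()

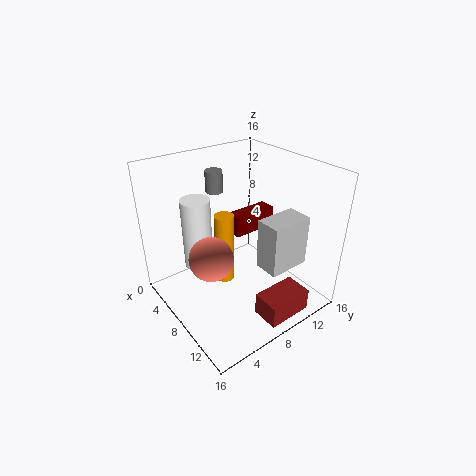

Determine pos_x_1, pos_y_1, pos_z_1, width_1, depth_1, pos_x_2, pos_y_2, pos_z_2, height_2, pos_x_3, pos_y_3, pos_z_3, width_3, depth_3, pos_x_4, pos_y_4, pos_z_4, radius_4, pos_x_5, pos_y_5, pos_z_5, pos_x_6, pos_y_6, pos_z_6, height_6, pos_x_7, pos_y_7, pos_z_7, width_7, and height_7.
pos_x_1 = 4
pos_y_1 = 9.5
pos_z_1 = 6.5
width_1 = 2
depth_1 = 5.5
pos_x_2 = 3.5
pos_y_2 = 8
pos_z_2 = 12
height_2 = 2.5
pos_x_3 = 12.5
pos_y_3 = 7
pos_z_3 = 1
width_3 = 3
depth_3 = 5
pos_x_4 = 7
pos_y_4 = 3.5
pos_z_4 = 6
radius_4 = 1.5
pos_x_5 = 12
pos_y_5 = 2
pos_z_5 = 10
pos_x_6 = 9
pos_y_6 = 5.5
pos_z_6 = 4.5
height_6 = 7.5
pos_x_7 = 9
pos_y_7 = 10
pos_z_7 = 4
width_7 = 3
height_7 = 6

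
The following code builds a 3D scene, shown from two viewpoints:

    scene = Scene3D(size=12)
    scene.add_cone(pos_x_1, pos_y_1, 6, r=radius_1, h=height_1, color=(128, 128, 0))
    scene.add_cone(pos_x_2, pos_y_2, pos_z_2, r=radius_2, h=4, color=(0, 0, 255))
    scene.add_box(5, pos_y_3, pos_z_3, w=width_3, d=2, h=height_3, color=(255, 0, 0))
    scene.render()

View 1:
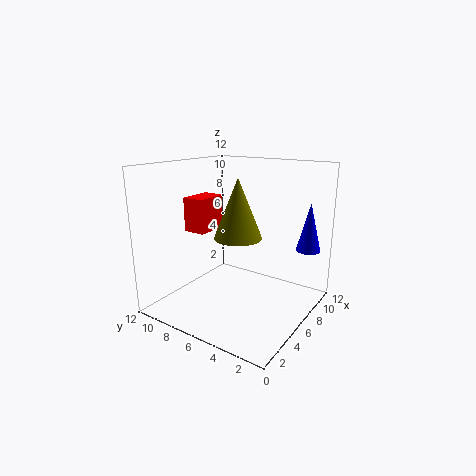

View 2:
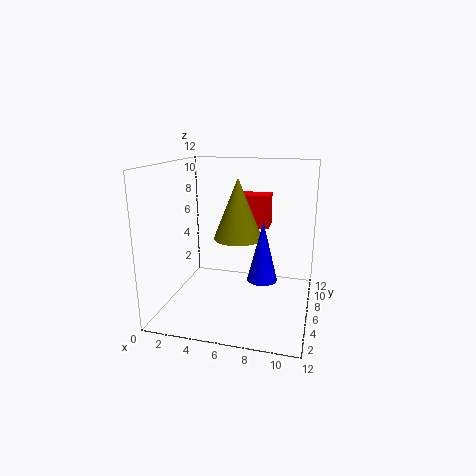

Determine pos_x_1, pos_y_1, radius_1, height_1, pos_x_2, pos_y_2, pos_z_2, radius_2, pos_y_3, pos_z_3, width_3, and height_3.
pos_x_1 = 6; pos_y_1 = 6; radius_1 = 2; height_1 = 5; pos_x_2 = 9; pos_y_2 = 1; pos_z_2 = 5; radius_2 = 1; pos_y_3 = 9; pos_z_3 = 6; width_3 = 3; height_3 = 3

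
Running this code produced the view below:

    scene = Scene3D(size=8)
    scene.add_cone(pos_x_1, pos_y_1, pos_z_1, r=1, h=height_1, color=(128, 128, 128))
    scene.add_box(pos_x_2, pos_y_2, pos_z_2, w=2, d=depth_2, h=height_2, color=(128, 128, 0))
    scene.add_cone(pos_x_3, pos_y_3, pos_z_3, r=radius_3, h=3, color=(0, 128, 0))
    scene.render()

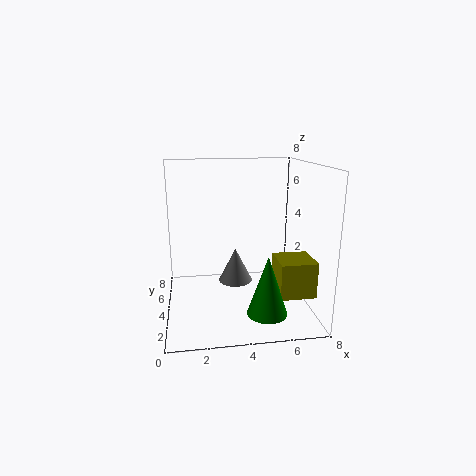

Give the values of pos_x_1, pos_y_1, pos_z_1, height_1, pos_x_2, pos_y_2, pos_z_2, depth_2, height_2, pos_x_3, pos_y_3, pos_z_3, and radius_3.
pos_x_1 = 4
pos_y_1 = 5
pos_z_1 = 1
height_1 = 2
pos_x_2 = 6
pos_y_2 = 2
pos_z_2 = 1
depth_2 = 2
height_2 = 2
pos_x_3 = 5
pos_y_3 = 1
pos_z_3 = 1
radius_3 = 1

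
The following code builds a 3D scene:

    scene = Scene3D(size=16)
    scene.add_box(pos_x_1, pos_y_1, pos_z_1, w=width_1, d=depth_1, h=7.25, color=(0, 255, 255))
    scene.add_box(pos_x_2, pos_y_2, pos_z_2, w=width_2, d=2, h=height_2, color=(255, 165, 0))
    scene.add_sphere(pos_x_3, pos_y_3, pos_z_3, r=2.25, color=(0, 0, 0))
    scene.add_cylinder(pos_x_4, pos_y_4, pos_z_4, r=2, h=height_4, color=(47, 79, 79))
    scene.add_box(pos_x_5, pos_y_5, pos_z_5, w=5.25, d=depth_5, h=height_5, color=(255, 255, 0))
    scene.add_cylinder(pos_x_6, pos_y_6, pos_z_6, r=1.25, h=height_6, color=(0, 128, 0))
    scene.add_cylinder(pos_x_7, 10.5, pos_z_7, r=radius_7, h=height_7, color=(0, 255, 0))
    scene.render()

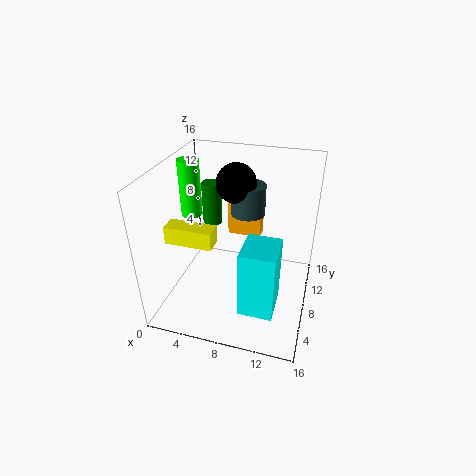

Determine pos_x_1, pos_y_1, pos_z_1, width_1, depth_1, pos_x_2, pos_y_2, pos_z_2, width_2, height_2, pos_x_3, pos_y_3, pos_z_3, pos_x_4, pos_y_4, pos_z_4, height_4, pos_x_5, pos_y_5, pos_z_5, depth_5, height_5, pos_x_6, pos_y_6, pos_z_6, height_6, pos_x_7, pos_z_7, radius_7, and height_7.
pos_x_1 = 9.75
pos_y_1 = 1.75
pos_z_1 = 3
width_1 = 3.5
depth_1 = 4
pos_x_2 = 5
pos_y_2 = 13.75
pos_z_2 = 4.75
width_2 = 4.25
height_2 = 5.5
pos_x_3 = 7
pos_y_3 = 10.75
pos_z_3 = 13.25
pos_x_4 = 8.25
pos_y_4 = 11.25
pos_z_4 = 9.5
height_4 = 3.5
pos_x_5 = 0.75
pos_y_5 = 4.75
pos_z_5 = 8
depth_5 = 2
height_5 = 2
pos_x_6 = 2.75
pos_y_6 = 14
pos_z_6 = 6
height_6 = 5.5
pos_x_7 = 1.5
pos_z_7 = 8.75
radius_7 = 1.25
height_7 = 6.75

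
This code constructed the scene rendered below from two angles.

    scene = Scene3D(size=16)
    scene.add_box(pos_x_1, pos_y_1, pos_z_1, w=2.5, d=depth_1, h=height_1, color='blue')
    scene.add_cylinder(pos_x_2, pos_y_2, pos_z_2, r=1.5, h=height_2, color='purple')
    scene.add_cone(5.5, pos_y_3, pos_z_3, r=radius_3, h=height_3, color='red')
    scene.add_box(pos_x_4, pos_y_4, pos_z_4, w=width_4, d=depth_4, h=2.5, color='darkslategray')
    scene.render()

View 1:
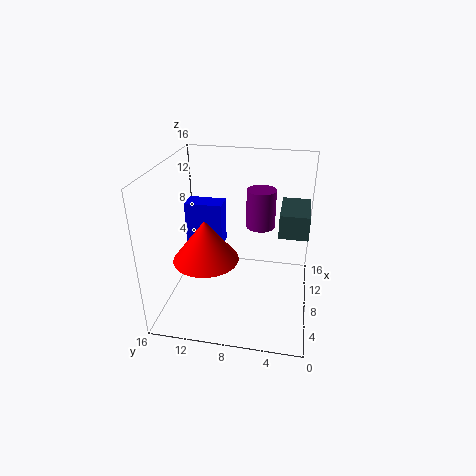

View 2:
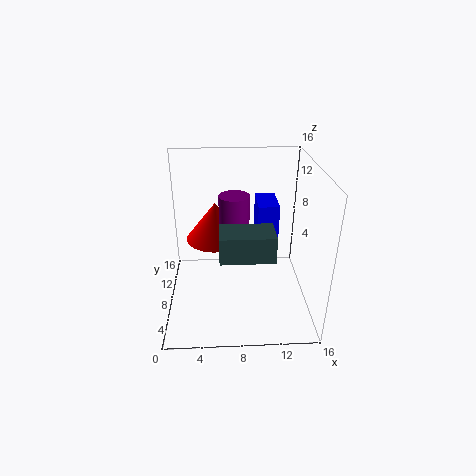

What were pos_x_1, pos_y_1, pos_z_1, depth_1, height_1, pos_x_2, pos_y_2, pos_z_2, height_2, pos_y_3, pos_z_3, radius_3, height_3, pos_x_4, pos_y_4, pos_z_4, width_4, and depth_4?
pos_x_1 = 10.5, pos_y_1 = 10.5, pos_z_1 = 5, depth_1 = 4.5, height_1 = 5.5, pos_x_2 = 7.5, pos_y_2 = 5.5, pos_z_2 = 10, height_2 = 4, pos_y_3 = 11, pos_z_3 = 6.5, radius_3 = 3.5, height_3 = 4.5, pos_x_4 = 6, pos_y_4 = 0.5, pos_z_4 = 9.5, width_4 = 5, depth_4 = 3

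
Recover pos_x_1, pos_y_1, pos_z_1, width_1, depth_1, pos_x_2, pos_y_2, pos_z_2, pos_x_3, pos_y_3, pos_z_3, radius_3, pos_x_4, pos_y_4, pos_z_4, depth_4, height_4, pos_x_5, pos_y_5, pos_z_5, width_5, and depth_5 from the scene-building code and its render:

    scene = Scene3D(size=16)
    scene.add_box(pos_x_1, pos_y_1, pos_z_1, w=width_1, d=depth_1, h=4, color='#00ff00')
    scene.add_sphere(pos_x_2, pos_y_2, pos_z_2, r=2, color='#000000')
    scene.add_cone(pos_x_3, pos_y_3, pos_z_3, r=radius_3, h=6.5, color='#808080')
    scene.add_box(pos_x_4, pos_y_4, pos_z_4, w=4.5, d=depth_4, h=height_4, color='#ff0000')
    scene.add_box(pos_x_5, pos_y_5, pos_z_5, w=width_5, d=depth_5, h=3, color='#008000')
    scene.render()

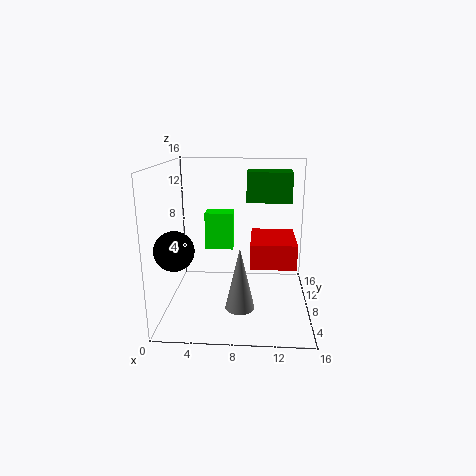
pos_x_1 = 4.5, pos_y_1 = 7, pos_z_1 = 7, width_1 = 3, depth_1 = 2, pos_x_2 = 2, pos_y_2 = 3.5, pos_z_2 = 8, pos_x_3 = 8.5, pos_y_3 = 3.5, pos_z_3 = 2, radius_3 = 1.5, pos_x_4 = 9.5, pos_y_4 = 3, pos_z_4 = 6.5, depth_4 = 5.5, height_4 = 2.5, pos_x_5 = 9, pos_y_5 = 5.5, pos_z_5 = 12.5, width_5 = 4.5, depth_5 = 3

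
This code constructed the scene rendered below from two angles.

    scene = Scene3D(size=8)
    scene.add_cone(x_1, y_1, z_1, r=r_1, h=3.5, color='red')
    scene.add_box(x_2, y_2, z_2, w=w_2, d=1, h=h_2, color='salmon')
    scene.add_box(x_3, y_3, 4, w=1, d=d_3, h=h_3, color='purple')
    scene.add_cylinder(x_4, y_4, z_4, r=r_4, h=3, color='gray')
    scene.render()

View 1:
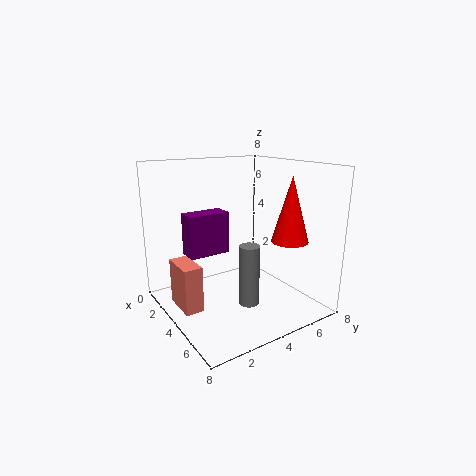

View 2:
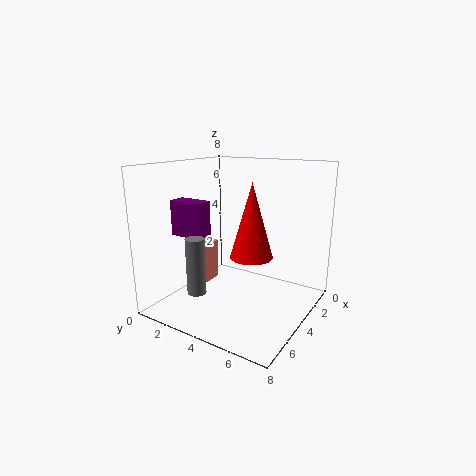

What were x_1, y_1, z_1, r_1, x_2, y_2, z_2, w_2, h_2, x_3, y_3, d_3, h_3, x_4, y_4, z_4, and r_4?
x_1 = 6
y_1 = 6
z_1 = 4
r_1 = 1
x_2 = 2.5
y_2 = 0.5
z_2 = 0.5
w_2 = 2
h_2 = 2.5
x_3 = 4.5
y_3 = 0.5
d_3 = 2
h_3 = 2
x_4 = 6.5
y_4 = 3
z_4 = 1.5
r_4 = 0.5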